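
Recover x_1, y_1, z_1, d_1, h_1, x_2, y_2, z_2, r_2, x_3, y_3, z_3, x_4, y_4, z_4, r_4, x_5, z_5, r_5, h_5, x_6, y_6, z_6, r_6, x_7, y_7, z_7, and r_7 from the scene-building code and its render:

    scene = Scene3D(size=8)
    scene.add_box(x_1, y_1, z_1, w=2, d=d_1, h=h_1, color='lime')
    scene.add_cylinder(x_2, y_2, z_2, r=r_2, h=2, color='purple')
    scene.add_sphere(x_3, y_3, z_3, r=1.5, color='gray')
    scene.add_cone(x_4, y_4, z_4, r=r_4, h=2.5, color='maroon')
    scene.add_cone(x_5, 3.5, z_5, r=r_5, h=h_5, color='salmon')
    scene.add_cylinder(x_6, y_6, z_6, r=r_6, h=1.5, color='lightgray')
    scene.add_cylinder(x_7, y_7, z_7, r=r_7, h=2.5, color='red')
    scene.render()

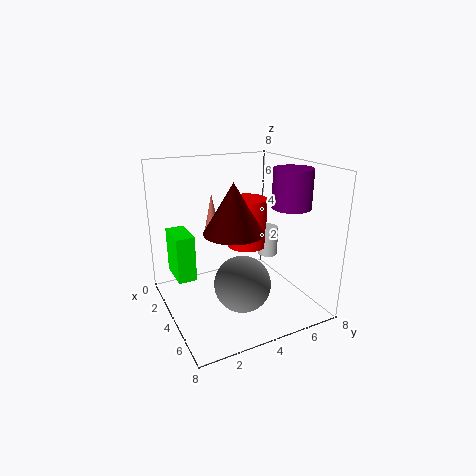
x_1 = 2
y_1 = 0.5
z_1 = 2
d_1 = 1
h_1 = 2.5
x_2 = 6
y_2 = 6
z_2 = 6
r_2 = 1
x_3 = 5.5
y_3 = 3.5
z_3 = 2
x_4 = 5.5
y_4 = 3
z_4 = 5
r_4 = 1.5
x_5 = 1.5
z_5 = 3.5
r_5 = 0.5
h_5 = 2.5
x_6 = 5.5
y_6 = 5
z_6 = 3.5
r_6 = 0.5
x_7 = 5
y_7 = 4
z_7 = 4
r_7 = 1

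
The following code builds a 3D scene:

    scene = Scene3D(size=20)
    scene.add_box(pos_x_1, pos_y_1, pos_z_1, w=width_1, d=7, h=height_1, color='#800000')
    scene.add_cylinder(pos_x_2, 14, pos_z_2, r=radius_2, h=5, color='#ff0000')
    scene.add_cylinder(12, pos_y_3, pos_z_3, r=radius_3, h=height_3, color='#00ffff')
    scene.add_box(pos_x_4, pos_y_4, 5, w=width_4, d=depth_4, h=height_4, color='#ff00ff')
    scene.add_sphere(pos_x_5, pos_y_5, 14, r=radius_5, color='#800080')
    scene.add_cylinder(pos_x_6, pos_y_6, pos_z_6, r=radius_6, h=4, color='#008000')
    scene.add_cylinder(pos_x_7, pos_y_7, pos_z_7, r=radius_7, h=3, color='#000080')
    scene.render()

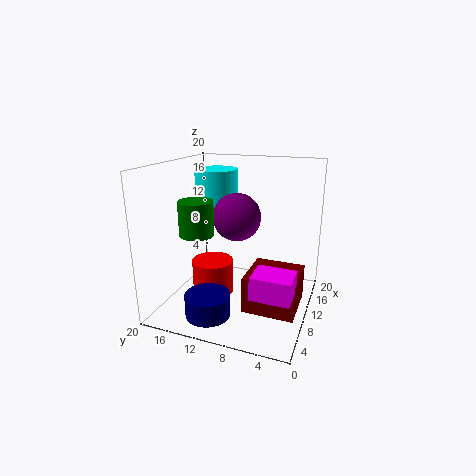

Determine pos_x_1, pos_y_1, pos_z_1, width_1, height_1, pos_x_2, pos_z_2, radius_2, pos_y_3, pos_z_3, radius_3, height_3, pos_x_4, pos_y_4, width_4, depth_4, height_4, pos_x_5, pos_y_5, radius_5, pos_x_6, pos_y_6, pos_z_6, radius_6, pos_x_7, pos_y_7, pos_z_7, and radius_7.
pos_x_1 = 6
pos_y_1 = 1
pos_z_1 = 1
width_1 = 7
height_1 = 5
pos_x_2 = 10
pos_z_2 = 1
radius_2 = 3
pos_y_3 = 14
pos_z_3 = 12
radius_3 = 3
height_3 = 7
pos_x_4 = 3
pos_y_4 = 1
width_4 = 4
depth_4 = 5
height_4 = 3
pos_x_5 = 7
pos_y_5 = 9
radius_5 = 3
pos_x_6 = 2
pos_y_6 = 12
pos_z_6 = 13
radius_6 = 2
pos_x_7 = 4
pos_y_7 = 12
pos_z_7 = 1
radius_7 = 3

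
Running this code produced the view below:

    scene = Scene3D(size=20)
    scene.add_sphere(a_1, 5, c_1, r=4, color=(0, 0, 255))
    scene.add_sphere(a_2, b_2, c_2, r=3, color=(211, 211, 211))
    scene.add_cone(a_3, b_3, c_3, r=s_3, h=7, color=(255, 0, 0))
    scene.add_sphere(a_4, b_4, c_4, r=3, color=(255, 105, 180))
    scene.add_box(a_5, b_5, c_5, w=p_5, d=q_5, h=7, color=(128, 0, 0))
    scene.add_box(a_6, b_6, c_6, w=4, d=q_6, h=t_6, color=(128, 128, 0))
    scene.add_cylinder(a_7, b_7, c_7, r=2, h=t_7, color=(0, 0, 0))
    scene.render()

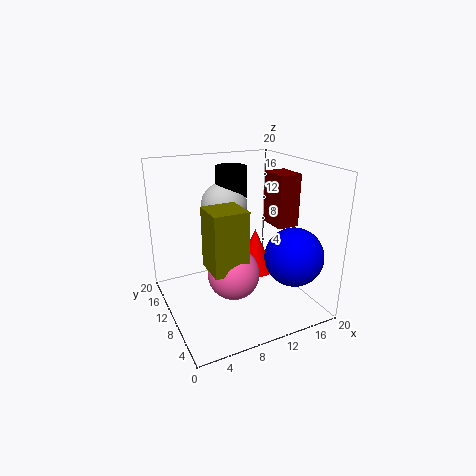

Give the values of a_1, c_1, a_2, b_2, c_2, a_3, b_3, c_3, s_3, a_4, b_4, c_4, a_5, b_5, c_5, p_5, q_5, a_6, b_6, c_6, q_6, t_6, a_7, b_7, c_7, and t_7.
a_1 = 16; c_1 = 8; a_2 = 8; b_2 = 10; c_2 = 15; a_3 = 15; b_3 = 14; c_3 = 2; s_3 = 3; a_4 = 6; b_4 = 3; c_4 = 9; a_5 = 14; b_5 = 6; c_5 = 12; p_5 = 3; q_5 = 4; a_6 = 3; b_6 = 1; c_6 = 10; q_6 = 4; t_6 = 7; a_7 = 9; b_7 = 10; c_7 = 13; t_7 = 7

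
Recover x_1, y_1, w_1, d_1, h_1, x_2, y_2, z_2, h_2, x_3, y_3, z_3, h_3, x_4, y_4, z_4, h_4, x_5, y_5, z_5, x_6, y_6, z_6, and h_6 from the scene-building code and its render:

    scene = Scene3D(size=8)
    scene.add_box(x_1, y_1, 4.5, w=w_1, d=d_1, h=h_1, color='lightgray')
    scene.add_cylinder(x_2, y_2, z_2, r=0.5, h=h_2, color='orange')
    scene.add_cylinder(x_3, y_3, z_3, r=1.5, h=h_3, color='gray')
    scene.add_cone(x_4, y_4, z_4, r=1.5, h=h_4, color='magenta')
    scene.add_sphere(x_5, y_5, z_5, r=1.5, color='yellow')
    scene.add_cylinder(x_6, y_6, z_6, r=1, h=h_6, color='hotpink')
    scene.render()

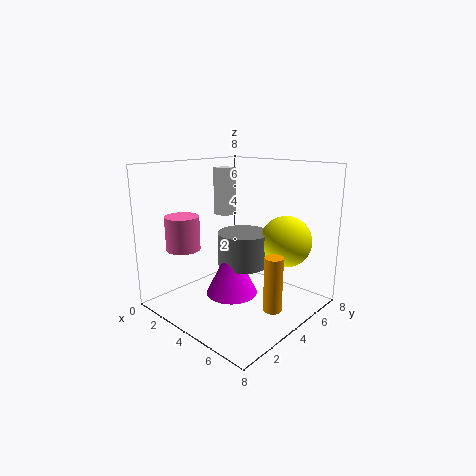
x_1 = 0.5
y_1 = 5.5
w_1 = 1
d_1 = 1
h_1 = 3
x_2 = 6.5
y_2 = 4
z_2 = 0.5
h_2 = 3
x_3 = 3.5
y_3 = 5
z_3 = 2
h_3 = 2
x_4 = 3.5
y_4 = 4
z_4 = 0.5
h_4 = 3
x_5 = 5.5
y_5 = 6.5
z_5 = 3.5
x_6 = 1
y_6 = 2.5
z_6 = 3
h_6 = 2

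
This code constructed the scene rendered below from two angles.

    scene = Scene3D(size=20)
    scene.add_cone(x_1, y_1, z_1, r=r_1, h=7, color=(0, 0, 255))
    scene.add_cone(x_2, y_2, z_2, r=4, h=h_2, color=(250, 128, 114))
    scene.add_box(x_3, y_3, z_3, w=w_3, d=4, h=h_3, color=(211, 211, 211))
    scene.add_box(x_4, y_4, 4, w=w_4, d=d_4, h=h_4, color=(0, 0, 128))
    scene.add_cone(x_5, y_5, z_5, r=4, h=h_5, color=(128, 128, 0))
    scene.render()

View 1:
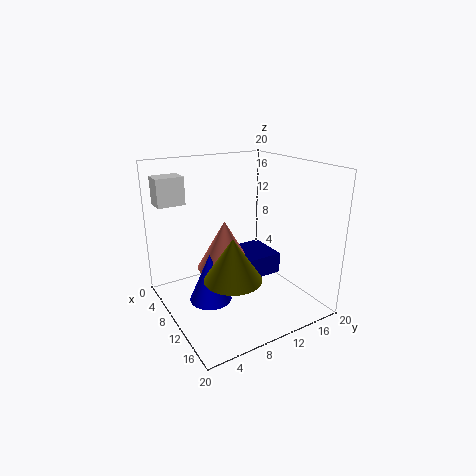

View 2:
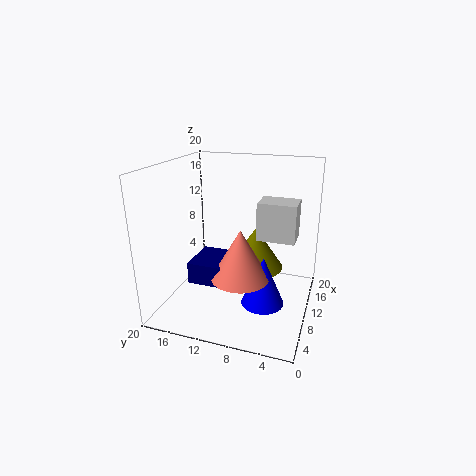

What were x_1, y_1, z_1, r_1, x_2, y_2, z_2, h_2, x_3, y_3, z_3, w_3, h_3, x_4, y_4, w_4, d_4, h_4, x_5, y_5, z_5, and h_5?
x_1 = 9, y_1 = 6, z_1 = 1, r_1 = 3, x_2 = 8, y_2 = 9, z_2 = 5, h_2 = 7, x_3 = 1, y_3 = 1, z_3 = 14, w_3 = 3, h_3 = 4, x_4 = 6, y_4 = 10, w_4 = 6, d_4 = 6, h_4 = 3, x_5 = 12, y_5 = 8, z_5 = 5, h_5 = 6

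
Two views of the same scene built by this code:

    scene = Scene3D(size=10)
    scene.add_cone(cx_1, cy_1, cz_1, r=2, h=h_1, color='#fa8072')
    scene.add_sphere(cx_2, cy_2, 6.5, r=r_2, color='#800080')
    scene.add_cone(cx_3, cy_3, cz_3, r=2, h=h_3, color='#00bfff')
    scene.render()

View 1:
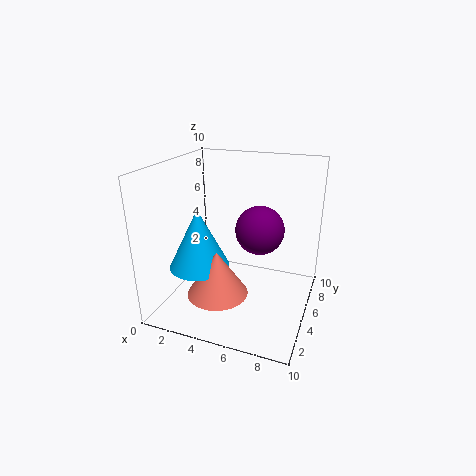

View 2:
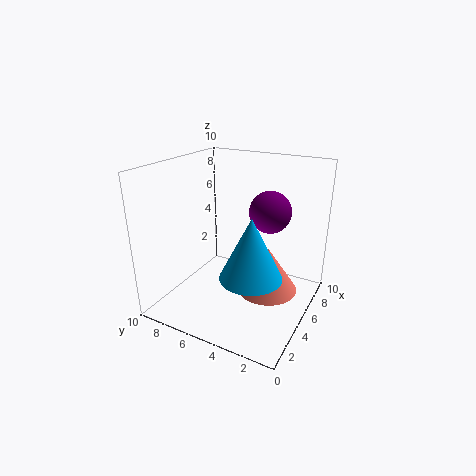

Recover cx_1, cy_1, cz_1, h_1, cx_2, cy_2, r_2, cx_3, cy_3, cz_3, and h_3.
cx_1 = 4.5, cy_1 = 2.5, cz_1 = 2, h_1 = 3, cx_2 = 7, cy_2 = 3.5, r_2 = 1.5, cx_3 = 3, cy_3 = 3, cz_3 = 3.5, h_3 = 4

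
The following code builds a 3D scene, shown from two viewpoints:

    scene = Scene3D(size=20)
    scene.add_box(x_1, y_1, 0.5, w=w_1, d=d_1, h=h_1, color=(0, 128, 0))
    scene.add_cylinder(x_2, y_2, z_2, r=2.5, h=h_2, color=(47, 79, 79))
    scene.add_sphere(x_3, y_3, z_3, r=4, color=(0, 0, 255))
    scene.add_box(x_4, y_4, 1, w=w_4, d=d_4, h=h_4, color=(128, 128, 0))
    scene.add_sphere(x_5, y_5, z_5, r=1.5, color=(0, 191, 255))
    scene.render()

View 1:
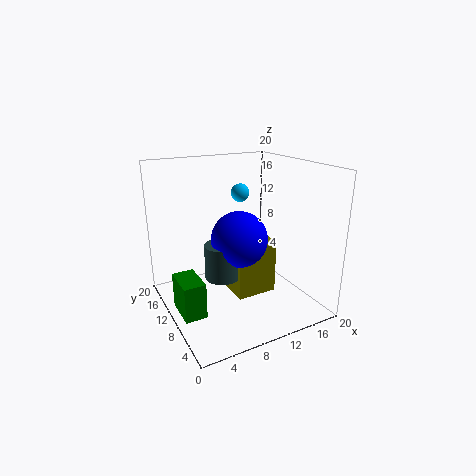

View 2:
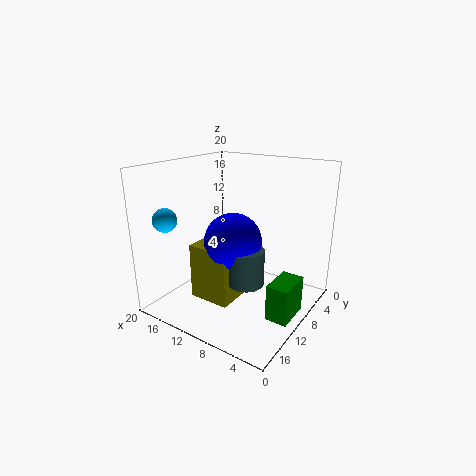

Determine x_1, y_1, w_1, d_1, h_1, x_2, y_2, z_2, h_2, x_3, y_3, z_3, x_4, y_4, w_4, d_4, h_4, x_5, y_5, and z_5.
x_1 = 1, y_1 = 7.5, w_1 = 3, d_1 = 5, h_1 = 5, x_2 = 8, y_2 = 11, z_2 = 4, h_2 = 5, x_3 = 10.5, y_3 = 10.5, z_3 = 9.5, x_4 = 9.5, y_4 = 8.5, w_4 = 6, d_4 = 5.5, h_4 = 8, x_5 = 15, y_5 = 18.5, z_5 = 14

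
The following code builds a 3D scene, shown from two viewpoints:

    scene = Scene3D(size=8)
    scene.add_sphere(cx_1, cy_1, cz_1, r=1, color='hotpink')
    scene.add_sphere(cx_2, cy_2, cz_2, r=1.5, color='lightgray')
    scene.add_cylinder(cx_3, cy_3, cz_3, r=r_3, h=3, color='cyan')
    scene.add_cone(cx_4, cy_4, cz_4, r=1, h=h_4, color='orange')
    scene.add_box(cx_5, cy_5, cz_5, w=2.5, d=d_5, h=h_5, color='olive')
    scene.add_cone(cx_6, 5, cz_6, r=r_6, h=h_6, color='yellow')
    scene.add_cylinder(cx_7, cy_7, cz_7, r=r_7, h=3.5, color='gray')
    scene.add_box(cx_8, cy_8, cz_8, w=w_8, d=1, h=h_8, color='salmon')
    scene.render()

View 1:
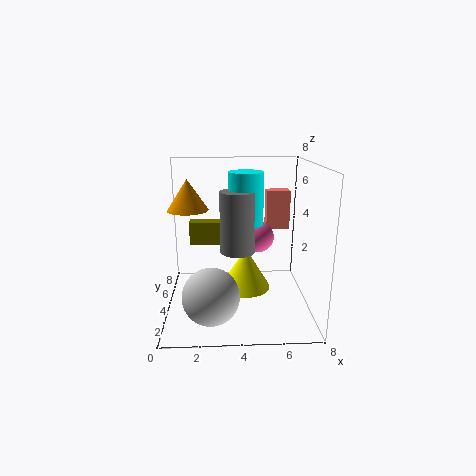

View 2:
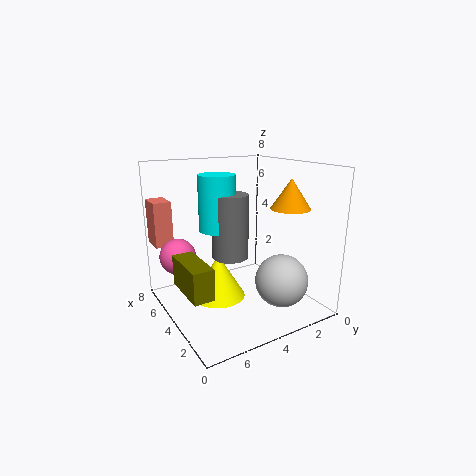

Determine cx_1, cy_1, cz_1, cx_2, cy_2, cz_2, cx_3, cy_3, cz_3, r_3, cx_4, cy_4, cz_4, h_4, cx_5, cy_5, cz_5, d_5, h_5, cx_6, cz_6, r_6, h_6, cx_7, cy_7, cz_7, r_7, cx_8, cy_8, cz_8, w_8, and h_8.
cx_1 = 5.5; cy_1 = 7; cz_1 = 3; cx_2 = 2.5; cy_2 = 2; cz_2 = 1.5; cx_3 = 4.5; cy_3 = 5; cz_3 = 4.5; r_3 = 1; cx_4 = 1.5; cy_4 = 2.5; cz_4 = 6; h_4 = 1.5; cx_5 = 1; cy_5 = 7; cz_5 = 2.5; d_5 = 1; h_5 = 1.5; cx_6 = 4.5; cz_6 = 0.5; r_6 = 1.5; h_6 = 2.5; cx_7 = 4; cy_7 = 4.5; cz_7 = 3; r_7 = 1; cx_8 = 6; cy_8 = 7; cz_8 = 3.5; w_8 = 1.5; h_8 = 2.5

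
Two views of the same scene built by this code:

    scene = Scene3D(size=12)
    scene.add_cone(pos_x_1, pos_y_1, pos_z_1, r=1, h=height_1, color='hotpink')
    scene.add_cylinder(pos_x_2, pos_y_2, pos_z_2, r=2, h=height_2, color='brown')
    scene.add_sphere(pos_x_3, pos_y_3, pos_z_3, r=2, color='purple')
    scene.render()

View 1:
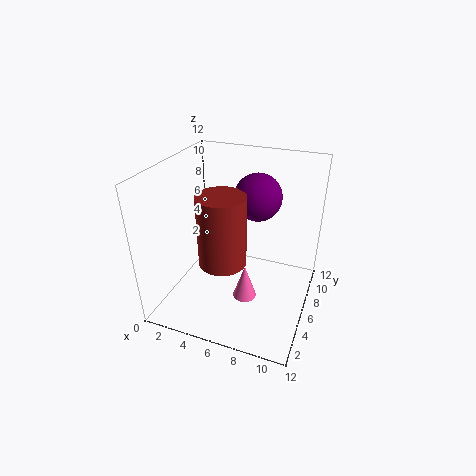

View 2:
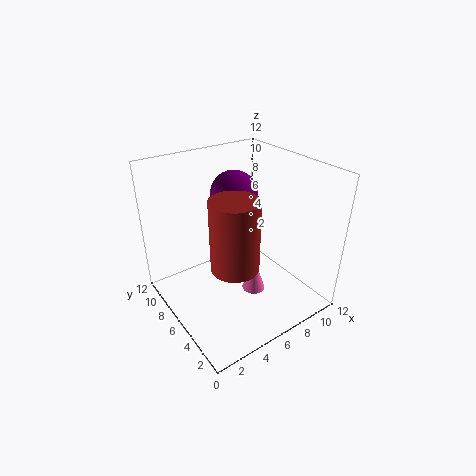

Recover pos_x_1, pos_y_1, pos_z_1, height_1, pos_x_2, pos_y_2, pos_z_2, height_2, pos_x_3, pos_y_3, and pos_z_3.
pos_x_1 = 7; pos_y_1 = 5; pos_z_1 = 1; height_1 = 3; pos_x_2 = 5; pos_y_2 = 5; pos_z_2 = 4; height_2 = 6; pos_x_3 = 7; pos_y_3 = 8; pos_z_3 = 9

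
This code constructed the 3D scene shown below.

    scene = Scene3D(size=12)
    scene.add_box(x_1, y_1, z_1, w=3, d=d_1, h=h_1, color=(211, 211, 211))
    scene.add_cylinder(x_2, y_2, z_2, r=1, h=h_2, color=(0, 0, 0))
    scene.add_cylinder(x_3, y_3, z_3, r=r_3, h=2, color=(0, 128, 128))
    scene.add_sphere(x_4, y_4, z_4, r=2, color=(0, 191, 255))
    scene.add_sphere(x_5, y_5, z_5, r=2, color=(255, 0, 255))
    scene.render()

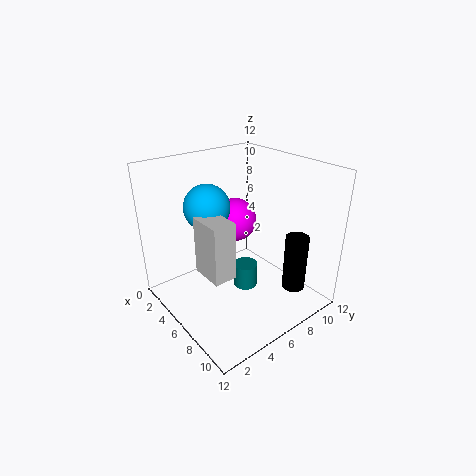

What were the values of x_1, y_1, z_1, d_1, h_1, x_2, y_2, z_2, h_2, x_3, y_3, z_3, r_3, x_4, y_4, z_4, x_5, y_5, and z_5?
x_1 = 4
y_1 = 3
z_1 = 3
d_1 = 2
h_1 = 5
x_2 = 9
y_2 = 10
z_2 = 1
h_2 = 5
x_3 = 7
y_3 = 6
z_3 = 2
r_3 = 1
x_4 = 3
y_4 = 5
z_4 = 8
x_5 = 3
y_5 = 8
z_5 = 6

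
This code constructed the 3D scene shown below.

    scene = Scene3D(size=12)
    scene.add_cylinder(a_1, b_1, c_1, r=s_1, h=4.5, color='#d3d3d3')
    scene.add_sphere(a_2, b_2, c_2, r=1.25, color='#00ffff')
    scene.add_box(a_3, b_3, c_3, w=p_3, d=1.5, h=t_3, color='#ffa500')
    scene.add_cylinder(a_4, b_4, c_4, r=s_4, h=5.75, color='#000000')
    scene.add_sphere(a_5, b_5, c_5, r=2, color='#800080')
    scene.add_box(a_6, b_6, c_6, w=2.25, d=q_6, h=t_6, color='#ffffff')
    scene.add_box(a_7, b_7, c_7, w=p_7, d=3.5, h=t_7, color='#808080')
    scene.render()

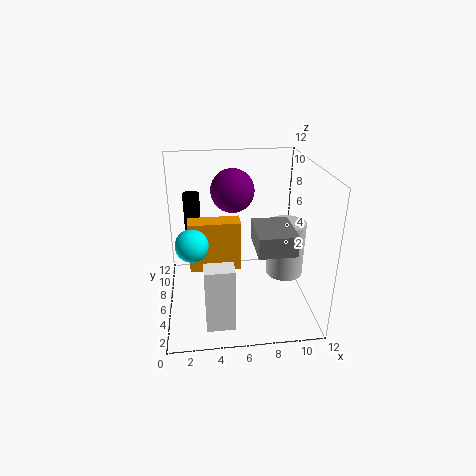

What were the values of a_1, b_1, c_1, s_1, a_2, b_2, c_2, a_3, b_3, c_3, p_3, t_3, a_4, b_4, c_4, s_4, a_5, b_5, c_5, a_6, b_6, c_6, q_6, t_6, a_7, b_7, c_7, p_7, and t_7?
a_1 = 9.75
b_1 = 4.75
c_1 = 3.25
s_1 = 1.5
a_2 = 2.25
b_2 = 3.75
c_2 = 6.75
a_3 = 2
b_3 = 4
c_3 = 4.25
p_3 = 4
t_3 = 4
a_4 = 2.25
b_4 = 9.75
c_4 = 3
s_4 = 0.75
a_5 = 6
b_5 = 10
c_5 = 8.75
a_6 = 3
b_6 = 1.25
c_6 = 0.5
q_6 = 1.5
t_6 = 5.25
a_7 = 6.75
b_7 = 0.75
c_7 = 7
p_7 = 2.75
t_7 = 1.5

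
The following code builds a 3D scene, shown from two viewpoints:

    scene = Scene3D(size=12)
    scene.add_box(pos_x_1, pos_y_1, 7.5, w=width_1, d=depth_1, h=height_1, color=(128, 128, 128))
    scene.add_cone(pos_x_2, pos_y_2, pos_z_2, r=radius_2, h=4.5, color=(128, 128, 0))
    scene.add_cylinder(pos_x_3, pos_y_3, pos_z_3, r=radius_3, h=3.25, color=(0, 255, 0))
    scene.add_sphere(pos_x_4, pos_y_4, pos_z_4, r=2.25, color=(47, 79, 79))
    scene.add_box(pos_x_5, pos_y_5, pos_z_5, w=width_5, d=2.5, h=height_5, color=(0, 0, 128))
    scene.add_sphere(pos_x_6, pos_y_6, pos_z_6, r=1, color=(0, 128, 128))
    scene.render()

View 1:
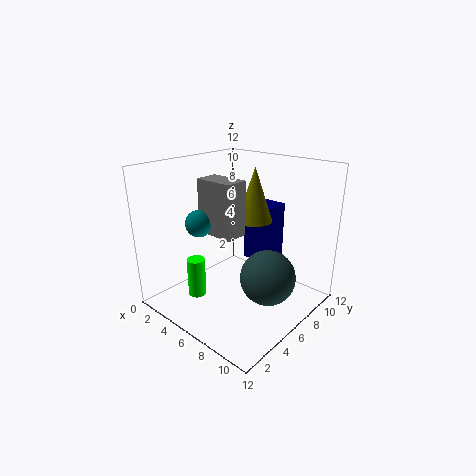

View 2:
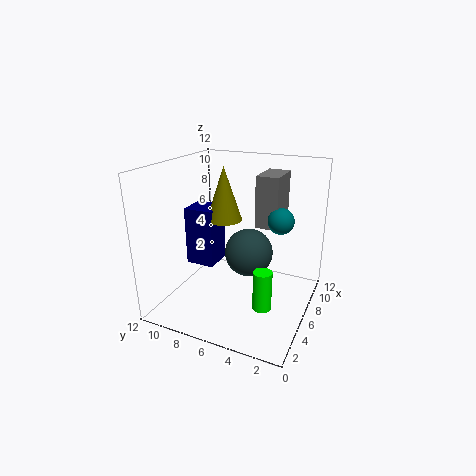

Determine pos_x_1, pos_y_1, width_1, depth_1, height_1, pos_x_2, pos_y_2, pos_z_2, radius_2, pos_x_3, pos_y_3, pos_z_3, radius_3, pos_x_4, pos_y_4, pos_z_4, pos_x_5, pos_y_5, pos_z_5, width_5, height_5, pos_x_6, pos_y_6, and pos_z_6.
pos_x_1 = 5.25; pos_y_1 = 2.5; width_1 = 3; depth_1 = 1.75; height_1 = 4; pos_x_2 = 6.5; pos_y_2 = 7.5; pos_z_2 = 7.25; radius_2 = 1.5; pos_x_3 = 4; pos_y_3 = 3; pos_z_3 = 1.25; radius_3 = 0.75; pos_x_4 = 9; pos_y_4 = 6.25; pos_z_4 = 3.25; pos_x_5 = 5; pos_y_5 = 8; pos_z_5 = 3.25; width_5 = 2.5; height_5 = 5; pos_x_6 = 5.5; pos_y_6 = 2.25; pos_z_6 = 8.25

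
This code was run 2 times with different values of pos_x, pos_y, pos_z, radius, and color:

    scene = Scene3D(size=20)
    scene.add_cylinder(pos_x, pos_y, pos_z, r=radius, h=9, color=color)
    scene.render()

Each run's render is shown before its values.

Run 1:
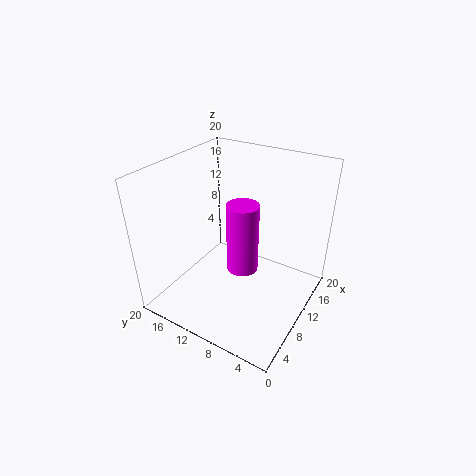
pos_x = 7, pos_y = 7.5, pos_z = 8, radius = 2, color = 'magenta'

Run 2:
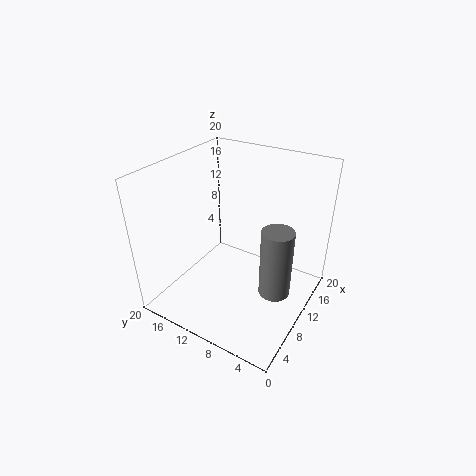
pos_x = 7.5, pos_y = 3, pos_z = 5.5, radius = 2, color = 'gray'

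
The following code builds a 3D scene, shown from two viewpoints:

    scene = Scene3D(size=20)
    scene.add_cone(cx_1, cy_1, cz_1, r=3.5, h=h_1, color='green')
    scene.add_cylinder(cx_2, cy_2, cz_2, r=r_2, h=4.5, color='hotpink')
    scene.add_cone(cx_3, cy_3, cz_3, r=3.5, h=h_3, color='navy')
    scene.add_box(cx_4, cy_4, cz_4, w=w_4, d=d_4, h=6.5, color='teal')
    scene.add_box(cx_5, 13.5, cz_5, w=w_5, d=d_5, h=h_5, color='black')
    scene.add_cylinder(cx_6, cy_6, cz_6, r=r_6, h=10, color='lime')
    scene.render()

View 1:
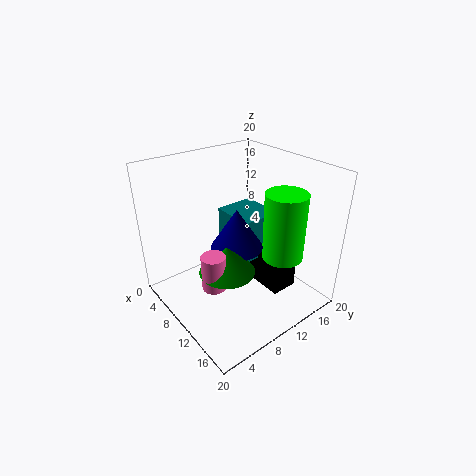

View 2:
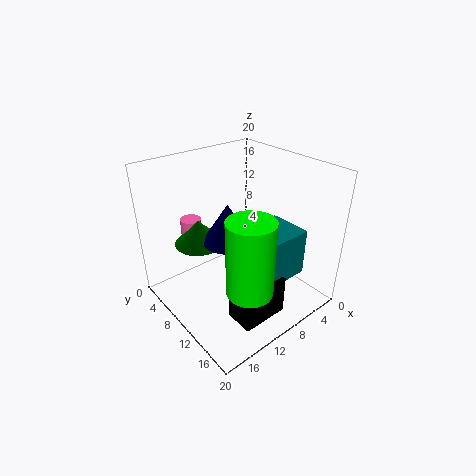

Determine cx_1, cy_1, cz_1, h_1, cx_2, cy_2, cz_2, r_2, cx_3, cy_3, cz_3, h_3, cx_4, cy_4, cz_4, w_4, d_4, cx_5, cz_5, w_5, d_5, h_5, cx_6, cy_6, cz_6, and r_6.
cx_1 = 13.5, cy_1 = 5.5, cz_1 = 8.5, h_1 = 3.5, cx_2 = 13.5, cy_2 = 3.5, cz_2 = 7, r_2 = 1.5, cx_3 = 11, cy_3 = 9, cz_3 = 9.5, h_3 = 5.5, cx_4 = 4, cy_4 = 11, cz_4 = 5.5, w_4 = 6.5, d_4 = 6, cx_5 = 8, cz_5 = 1, w_5 = 6.5, d_5 = 4, h_5 = 5.5, cx_6 = 13, cy_6 = 16, cz_6 = 6, r_6 = 3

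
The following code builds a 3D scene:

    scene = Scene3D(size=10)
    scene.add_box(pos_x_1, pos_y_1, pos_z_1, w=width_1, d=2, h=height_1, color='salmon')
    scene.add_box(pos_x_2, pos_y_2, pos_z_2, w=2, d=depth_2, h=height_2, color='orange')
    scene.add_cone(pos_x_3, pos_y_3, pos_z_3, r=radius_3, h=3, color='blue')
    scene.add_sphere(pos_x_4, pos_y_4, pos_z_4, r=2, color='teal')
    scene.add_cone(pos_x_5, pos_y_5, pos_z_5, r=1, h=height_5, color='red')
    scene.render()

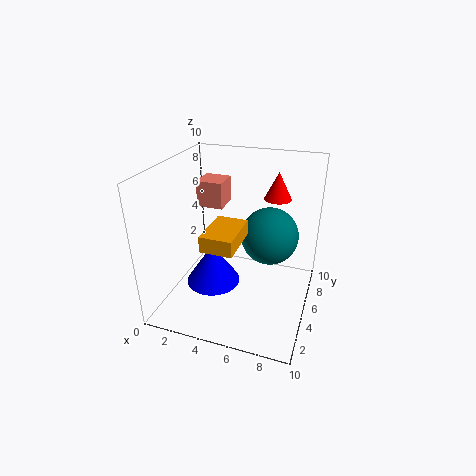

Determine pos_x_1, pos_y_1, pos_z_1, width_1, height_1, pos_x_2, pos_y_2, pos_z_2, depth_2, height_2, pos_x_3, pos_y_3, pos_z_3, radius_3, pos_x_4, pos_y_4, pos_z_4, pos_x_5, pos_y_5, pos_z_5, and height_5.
pos_x_1 = 1, pos_y_1 = 7, pos_z_1 = 6, width_1 = 2, height_1 = 2, pos_x_2 = 4, pos_y_2 = 1, pos_z_2 = 6, depth_2 = 3, height_2 = 1, pos_x_3 = 3, pos_y_3 = 5, pos_z_3 = 1, radius_3 = 2, pos_x_4 = 7, pos_y_4 = 6, pos_z_4 = 5, pos_x_5 = 7, pos_y_5 = 8, pos_z_5 = 7, height_5 = 2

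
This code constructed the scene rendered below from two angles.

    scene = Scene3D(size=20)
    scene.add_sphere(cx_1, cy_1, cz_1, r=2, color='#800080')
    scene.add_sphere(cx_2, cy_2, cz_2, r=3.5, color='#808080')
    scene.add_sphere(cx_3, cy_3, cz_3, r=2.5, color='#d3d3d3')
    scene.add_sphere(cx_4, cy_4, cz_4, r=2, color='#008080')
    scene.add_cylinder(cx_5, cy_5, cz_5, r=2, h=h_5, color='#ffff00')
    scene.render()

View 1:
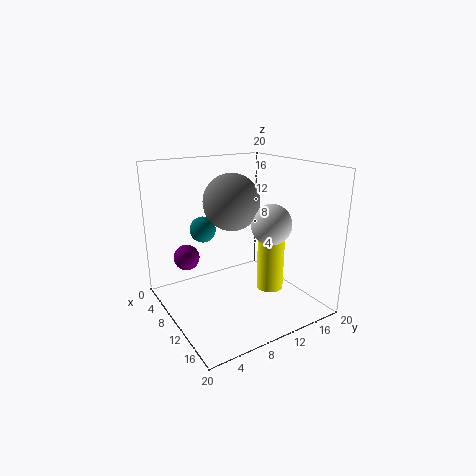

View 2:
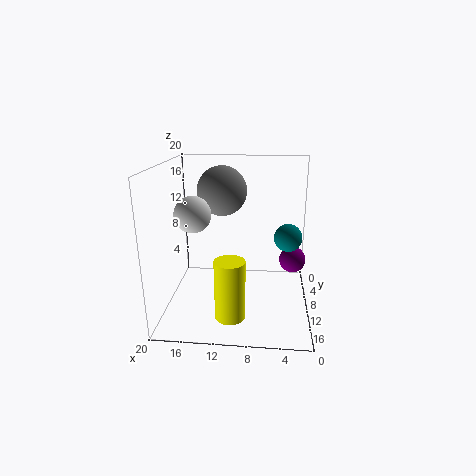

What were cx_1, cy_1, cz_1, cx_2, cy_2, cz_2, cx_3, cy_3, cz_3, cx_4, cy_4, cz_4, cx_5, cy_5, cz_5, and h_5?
cx_1 = 2; cy_1 = 5.5; cz_1 = 5; cx_2 = 12.5; cy_2 = 7.5; cz_2 = 16; cx_3 = 16; cy_3 = 11; cz_3 = 13.5; cx_4 = 3; cy_4 = 8; cz_4 = 9.5; cx_5 = 10.5; cy_5 = 15.5; cz_5 = 1; h_5 = 8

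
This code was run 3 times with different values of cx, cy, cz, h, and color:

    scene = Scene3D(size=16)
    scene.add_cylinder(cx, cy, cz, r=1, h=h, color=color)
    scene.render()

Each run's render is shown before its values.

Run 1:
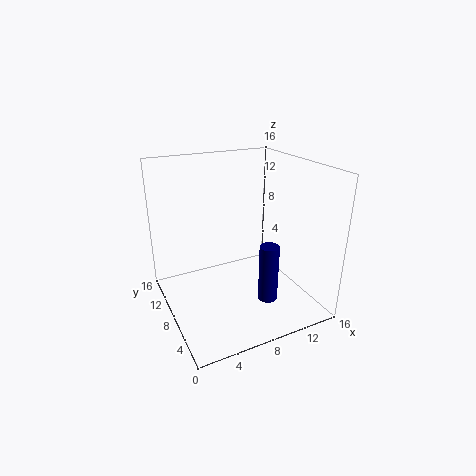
cx = 9, cy = 3, cz = 3, h = 6, color = 'navy'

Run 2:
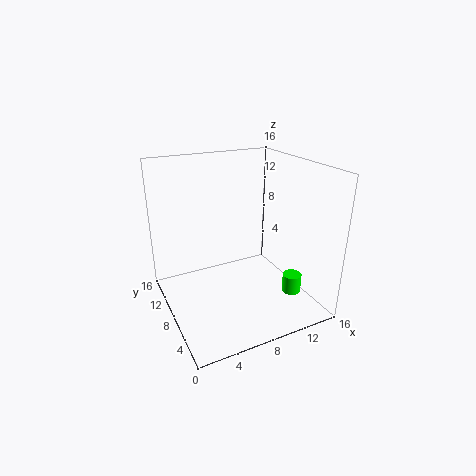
cx = 12, cy = 3, cz = 3, h = 2, color = 'lime'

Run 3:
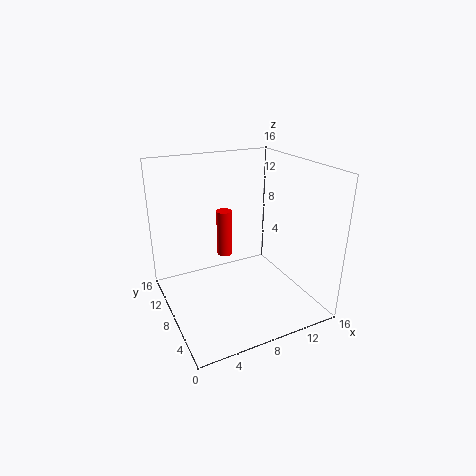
cx = 9, cy = 14, cz = 3, h = 6, color = 'red'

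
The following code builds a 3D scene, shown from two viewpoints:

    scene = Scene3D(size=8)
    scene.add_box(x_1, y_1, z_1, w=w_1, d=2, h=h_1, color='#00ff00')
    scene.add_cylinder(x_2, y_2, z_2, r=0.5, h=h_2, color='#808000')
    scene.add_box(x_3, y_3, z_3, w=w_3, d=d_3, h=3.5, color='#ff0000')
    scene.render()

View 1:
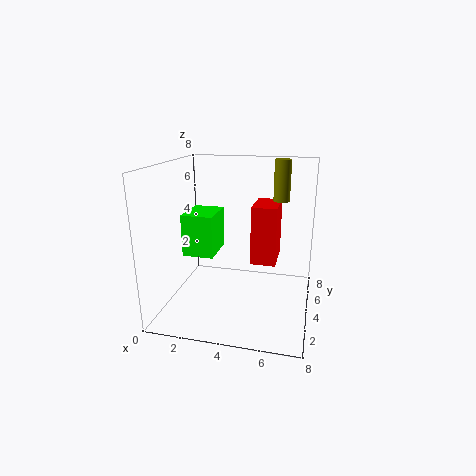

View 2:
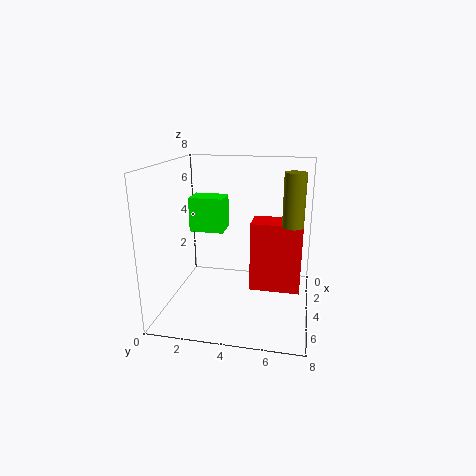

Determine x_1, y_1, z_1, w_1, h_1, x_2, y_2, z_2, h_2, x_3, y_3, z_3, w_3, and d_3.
x_1 = 2; y_1 = 1; z_1 = 4; w_1 = 1.5; h_1 = 2; x_2 = 6; y_2 = 7; z_2 = 5.5; h_2 = 2.5; x_3 = 4.5; y_3 = 5; z_3 = 2; w_3 = 1.5; d_3 = 2.5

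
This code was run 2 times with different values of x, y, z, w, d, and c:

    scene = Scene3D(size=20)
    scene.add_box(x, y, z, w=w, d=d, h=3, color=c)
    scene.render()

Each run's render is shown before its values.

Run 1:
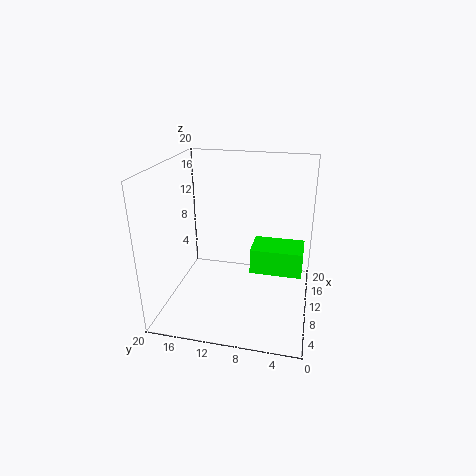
x = 3, y = 1, z = 9, w = 4, d = 6, c = 'lime'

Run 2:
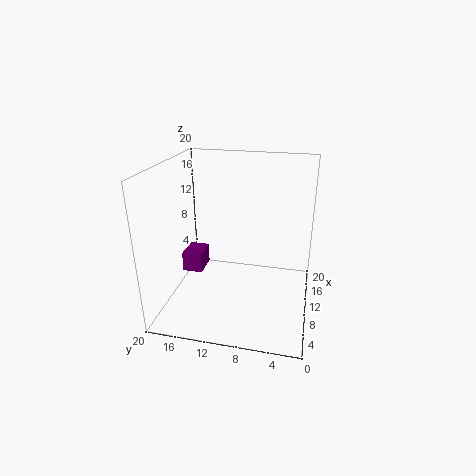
x = 11, y = 16, z = 3, w = 4, d = 3, c = 'purple'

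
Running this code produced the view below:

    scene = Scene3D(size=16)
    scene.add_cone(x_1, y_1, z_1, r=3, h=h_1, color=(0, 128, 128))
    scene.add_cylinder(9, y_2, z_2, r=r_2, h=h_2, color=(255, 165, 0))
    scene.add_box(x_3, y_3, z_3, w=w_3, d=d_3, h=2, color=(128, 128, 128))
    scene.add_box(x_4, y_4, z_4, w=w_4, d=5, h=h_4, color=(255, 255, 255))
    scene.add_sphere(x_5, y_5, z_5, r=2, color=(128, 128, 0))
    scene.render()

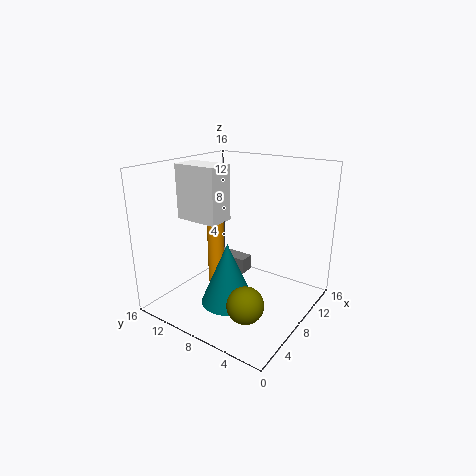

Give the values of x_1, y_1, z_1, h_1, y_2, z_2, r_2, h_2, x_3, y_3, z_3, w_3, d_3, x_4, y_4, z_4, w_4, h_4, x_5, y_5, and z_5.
x_1 = 6; y_1 = 8; z_1 = 1; h_1 = 7; y_2 = 12; z_2 = 1; r_2 = 1; h_2 = 8; x_3 = 12; y_3 = 10; z_3 = 1; w_3 = 2; d_3 = 5; x_4 = 5; y_4 = 9; z_4 = 10; w_4 = 3; h_4 = 6; x_5 = 5; y_5 = 5; z_5 = 2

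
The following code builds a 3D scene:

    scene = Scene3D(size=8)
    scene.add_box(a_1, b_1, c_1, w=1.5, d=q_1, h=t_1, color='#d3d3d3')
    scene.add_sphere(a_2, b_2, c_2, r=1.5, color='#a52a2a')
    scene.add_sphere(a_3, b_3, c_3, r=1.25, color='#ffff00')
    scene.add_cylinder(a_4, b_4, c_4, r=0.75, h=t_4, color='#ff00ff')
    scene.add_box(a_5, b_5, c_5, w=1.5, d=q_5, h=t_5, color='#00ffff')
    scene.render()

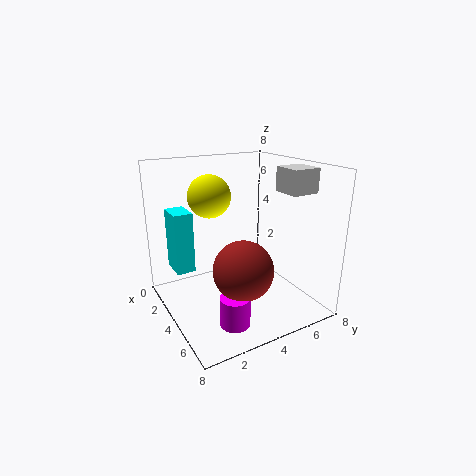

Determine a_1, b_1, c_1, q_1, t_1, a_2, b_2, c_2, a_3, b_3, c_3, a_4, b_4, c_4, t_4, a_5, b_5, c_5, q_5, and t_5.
a_1 = 5.25, b_1 = 5.5, c_1 = 6.75, q_1 = 1.5, t_1 = 1.25, a_2 = 6.25, b_2 = 3, c_2 = 3.25, a_3 = 2, b_3 = 3.25, c_3 = 6, a_4 = 6.75, b_4 = 2.25, c_4 = 0.75, t_4 = 1.5, a_5 = 2.25, b_5 = 0.5, c_5 = 2.5, q_5 = 1, t_5 = 3.25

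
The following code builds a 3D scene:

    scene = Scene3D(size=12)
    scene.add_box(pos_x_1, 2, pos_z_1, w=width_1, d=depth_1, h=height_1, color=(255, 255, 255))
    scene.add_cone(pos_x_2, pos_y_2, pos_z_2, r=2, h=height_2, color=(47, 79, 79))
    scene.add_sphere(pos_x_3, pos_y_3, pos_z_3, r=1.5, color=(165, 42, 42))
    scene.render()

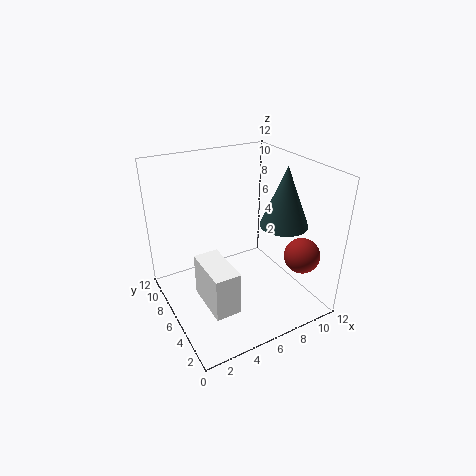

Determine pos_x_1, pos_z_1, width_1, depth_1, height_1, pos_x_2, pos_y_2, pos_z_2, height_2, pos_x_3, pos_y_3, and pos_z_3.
pos_x_1 = 2
pos_z_1 = 2
width_1 = 2
depth_1 = 4
height_1 = 3.5
pos_x_2 = 9.5
pos_y_2 = 4.5
pos_z_2 = 7
height_2 = 5
pos_x_3 = 10.5
pos_y_3 = 3
pos_z_3 = 4.5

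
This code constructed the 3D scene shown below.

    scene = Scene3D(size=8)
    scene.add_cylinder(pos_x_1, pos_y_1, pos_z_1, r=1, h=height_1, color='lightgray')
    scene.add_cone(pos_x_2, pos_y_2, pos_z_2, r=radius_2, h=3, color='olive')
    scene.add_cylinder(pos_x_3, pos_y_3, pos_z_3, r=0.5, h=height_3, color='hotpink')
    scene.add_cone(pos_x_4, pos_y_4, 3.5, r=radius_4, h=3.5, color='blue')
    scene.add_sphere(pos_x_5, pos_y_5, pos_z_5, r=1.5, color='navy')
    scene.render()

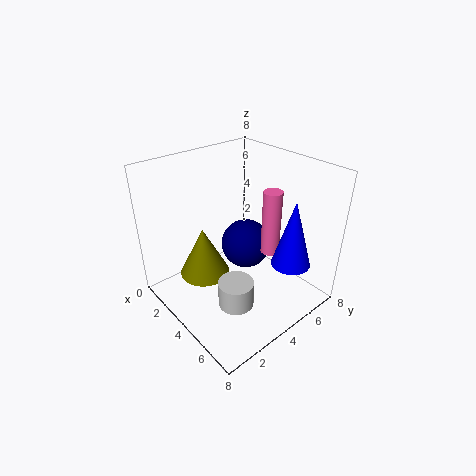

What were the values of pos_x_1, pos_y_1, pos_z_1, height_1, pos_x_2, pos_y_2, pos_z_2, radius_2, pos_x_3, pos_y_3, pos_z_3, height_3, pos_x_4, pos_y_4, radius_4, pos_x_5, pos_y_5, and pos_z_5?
pos_x_1 = 5, pos_y_1 = 3, pos_z_1 = 0.5, height_1 = 1.5, pos_x_2 = 2, pos_y_2 = 3, pos_z_2 = 1, radius_2 = 1.5, pos_x_3 = 5.5, pos_y_3 = 5, pos_z_3 = 3.5, height_3 = 3.5, pos_x_4 = 7, pos_y_4 = 5, radius_4 = 1, pos_x_5 = 3, pos_y_5 = 5.5, pos_z_5 = 2.5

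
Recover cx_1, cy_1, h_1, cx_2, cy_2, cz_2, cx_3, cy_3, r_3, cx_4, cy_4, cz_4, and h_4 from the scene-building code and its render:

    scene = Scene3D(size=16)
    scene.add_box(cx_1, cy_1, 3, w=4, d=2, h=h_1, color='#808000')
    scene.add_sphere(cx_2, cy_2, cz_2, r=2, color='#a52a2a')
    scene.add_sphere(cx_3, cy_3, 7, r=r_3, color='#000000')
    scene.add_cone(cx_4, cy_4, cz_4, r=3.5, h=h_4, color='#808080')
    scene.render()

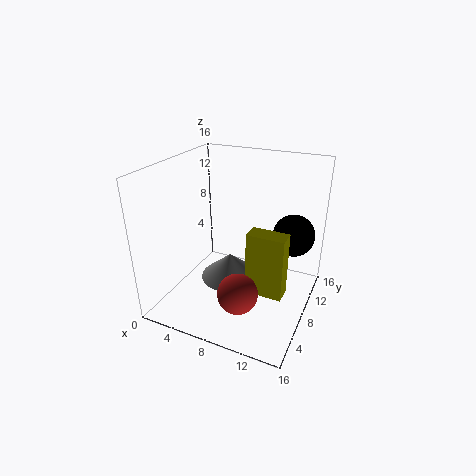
cx_1 = 10; cy_1 = 5.5; h_1 = 7; cx_2 = 10.5; cy_2 = 2.5; cz_2 = 5; cx_3 = 13; cy_3 = 13; r_3 = 2.5; cx_4 = 6.5; cy_4 = 9; cz_4 = 2; h_4 = 3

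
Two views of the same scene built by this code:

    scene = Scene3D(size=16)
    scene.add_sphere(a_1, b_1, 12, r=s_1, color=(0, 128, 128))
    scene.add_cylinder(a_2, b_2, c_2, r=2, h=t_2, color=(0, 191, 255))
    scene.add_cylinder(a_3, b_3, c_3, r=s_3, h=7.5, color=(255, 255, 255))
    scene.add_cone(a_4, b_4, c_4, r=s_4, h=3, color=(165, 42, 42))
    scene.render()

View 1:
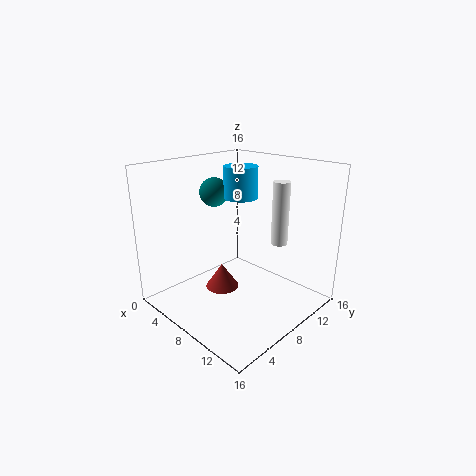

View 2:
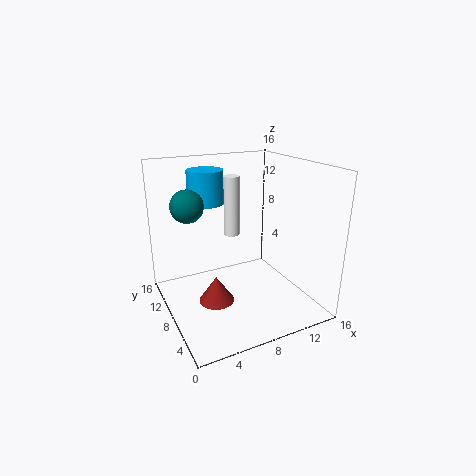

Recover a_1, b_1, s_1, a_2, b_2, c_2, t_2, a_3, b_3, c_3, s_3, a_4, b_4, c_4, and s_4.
a_1 = 2.75, b_1 = 9.25, s_1 = 1.75, a_2 = 5.5, b_2 = 11, c_2 = 11.5, t_2 = 3.75, a_3 = 9.75, b_3 = 13.25, c_3 = 6.25, s_3 = 1, a_4 = 5.25, b_4 = 8, c_4 = 0.75, s_4 = 2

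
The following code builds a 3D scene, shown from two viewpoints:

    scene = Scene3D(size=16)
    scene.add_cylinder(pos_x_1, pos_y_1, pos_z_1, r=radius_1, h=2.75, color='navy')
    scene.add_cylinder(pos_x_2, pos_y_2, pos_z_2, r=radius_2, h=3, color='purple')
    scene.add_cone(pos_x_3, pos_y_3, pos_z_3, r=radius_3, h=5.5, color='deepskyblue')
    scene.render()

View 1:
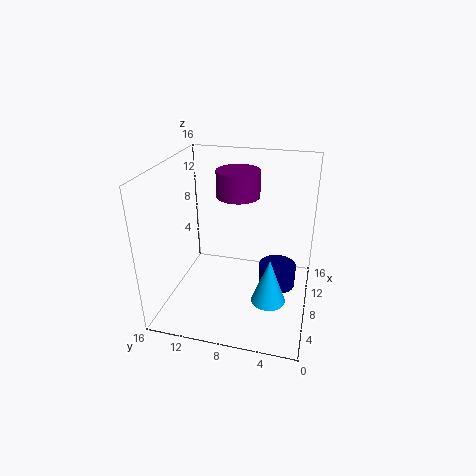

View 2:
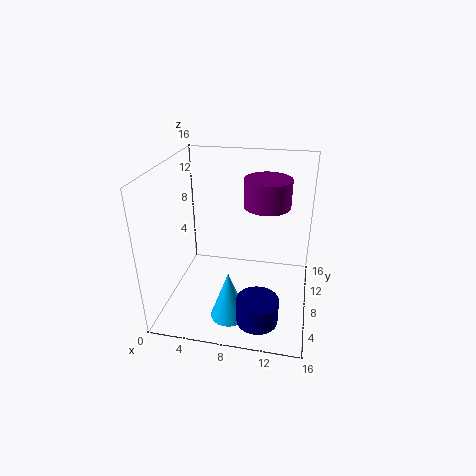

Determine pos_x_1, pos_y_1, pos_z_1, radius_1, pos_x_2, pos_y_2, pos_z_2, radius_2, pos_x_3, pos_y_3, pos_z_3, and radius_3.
pos_x_1 = 11, pos_y_1 = 3.75, pos_z_1 = 0.5, radius_1 = 2.25, pos_x_2 = 11, pos_y_2 = 8.75, pos_z_2 = 11.75, radius_2 = 2.5, pos_x_3 = 7.75, pos_y_3 = 4.25, pos_z_3 = 0.25, radius_3 = 2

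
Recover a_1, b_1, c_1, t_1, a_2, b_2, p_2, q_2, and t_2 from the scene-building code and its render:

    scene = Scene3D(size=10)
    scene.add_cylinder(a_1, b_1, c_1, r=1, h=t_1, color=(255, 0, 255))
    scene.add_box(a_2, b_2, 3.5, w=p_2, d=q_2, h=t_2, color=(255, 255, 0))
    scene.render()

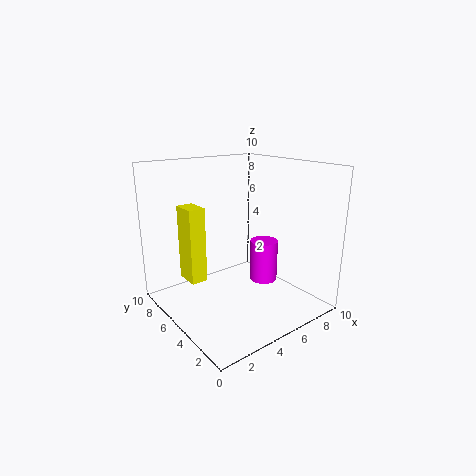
a_1 = 7, b_1 = 4.5, c_1 = 1.5, t_1 = 3, a_2 = 0.5, b_2 = 3.5, p_2 = 1, q_2 = 1.5, t_2 = 4.5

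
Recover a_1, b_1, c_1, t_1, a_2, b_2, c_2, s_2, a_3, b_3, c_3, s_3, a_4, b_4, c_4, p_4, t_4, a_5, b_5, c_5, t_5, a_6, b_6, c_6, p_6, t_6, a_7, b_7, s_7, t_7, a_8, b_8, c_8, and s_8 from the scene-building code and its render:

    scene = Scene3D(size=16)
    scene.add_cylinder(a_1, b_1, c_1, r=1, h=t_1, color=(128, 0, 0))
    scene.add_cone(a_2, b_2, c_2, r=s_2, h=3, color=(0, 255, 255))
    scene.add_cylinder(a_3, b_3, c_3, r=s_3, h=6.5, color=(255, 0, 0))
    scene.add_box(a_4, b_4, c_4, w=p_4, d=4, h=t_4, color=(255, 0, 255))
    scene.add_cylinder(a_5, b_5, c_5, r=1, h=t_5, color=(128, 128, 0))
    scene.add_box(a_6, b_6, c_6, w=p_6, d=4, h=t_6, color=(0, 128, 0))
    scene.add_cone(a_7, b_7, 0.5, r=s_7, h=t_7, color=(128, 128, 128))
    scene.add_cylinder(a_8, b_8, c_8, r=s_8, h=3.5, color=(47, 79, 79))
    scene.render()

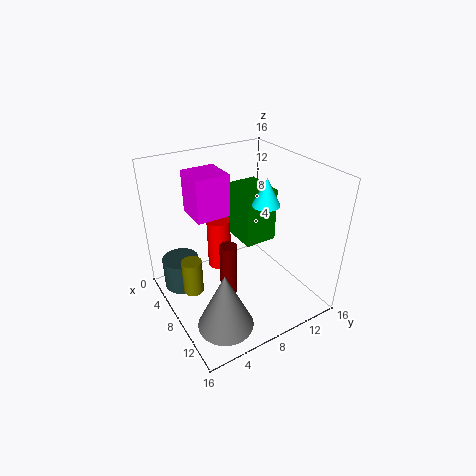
a_1 = 7.5, b_1 = 7, c_1 = 0.5, t_1 = 6.5, a_2 = 9.5, b_2 = 10.5, c_2 = 12, s_2 = 1.5, a_3 = 2.5, b_3 = 8.5, c_3 = 1, s_3 = 1.5, a_4 = 1.5, b_4 = 4.5, c_4 = 9.5, p_4 = 4, t_4 = 5, a_5 = 10, b_5 = 1.5, c_5 = 5, t_5 = 3.5, a_6 = 2, b_6 = 10, c_6 = 5.5, p_6 = 5, t_6 = 6.5, a_7 = 12, b_7 = 4, s_7 = 3, t_7 = 6.5, a_8 = 5.5, b_8 = 2, c_8 = 2.5, s_8 = 2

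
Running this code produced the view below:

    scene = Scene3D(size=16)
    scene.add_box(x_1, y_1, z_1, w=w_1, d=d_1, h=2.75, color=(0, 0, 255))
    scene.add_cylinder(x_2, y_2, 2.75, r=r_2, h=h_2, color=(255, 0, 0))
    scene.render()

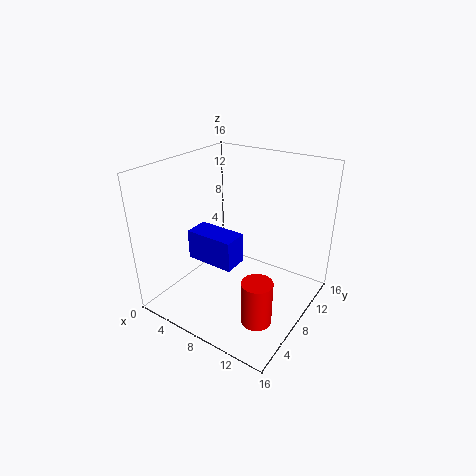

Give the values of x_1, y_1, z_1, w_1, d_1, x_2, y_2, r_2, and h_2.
x_1 = 7.25
y_1 = 1
z_1 = 9
w_1 = 4.5
d_1 = 2.25
x_2 = 13.5
y_2 = 3
r_2 = 1.5
h_2 = 4.5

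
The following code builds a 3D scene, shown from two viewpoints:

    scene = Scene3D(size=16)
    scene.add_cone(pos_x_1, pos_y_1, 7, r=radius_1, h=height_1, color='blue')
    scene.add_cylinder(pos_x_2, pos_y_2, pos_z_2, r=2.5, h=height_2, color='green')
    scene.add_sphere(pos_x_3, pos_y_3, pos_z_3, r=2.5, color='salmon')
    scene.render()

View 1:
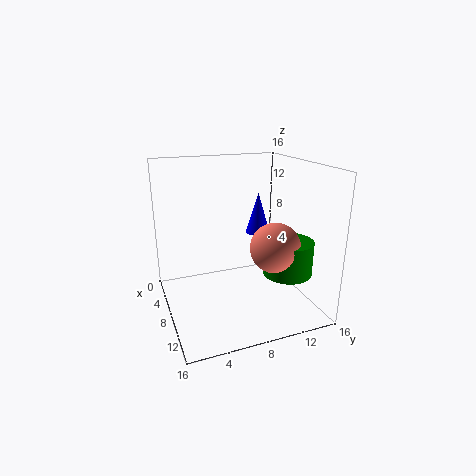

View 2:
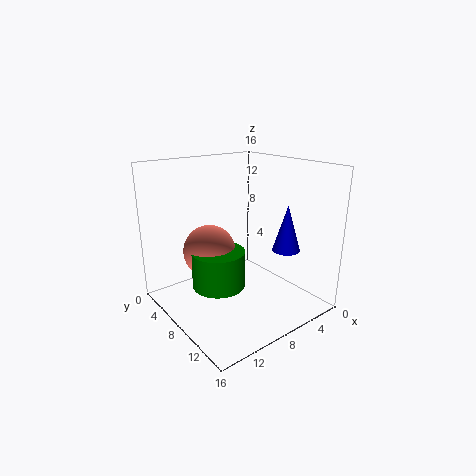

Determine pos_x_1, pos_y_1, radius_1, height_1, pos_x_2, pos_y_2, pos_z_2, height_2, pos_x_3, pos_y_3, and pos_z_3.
pos_x_1 = 4.5
pos_y_1 = 12
radius_1 = 1.5
height_1 = 5
pos_x_2 = 13
pos_y_2 = 11.5
pos_z_2 = 5.5
height_2 = 3.5
pos_x_3 = 13
pos_y_3 = 10
pos_z_3 = 8.5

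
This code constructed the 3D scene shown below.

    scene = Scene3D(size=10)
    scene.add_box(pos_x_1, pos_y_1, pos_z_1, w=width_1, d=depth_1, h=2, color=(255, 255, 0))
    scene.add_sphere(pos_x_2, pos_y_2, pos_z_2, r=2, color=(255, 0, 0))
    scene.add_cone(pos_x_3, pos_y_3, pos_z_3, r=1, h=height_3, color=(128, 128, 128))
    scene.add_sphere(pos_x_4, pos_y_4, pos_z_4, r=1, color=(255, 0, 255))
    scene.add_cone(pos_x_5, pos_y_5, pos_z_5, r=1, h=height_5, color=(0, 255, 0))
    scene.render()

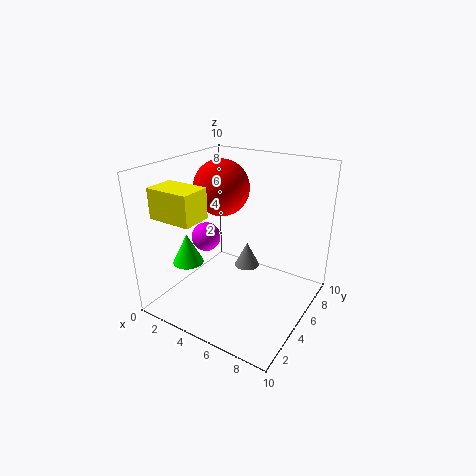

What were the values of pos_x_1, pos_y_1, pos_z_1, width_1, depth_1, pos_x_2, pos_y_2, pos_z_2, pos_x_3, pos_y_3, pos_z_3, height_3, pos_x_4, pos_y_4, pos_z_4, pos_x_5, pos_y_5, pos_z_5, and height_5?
pos_x_1 = 1
pos_y_1 = 1
pos_z_1 = 7
width_1 = 3
depth_1 = 2
pos_x_2 = 3
pos_y_2 = 6
pos_z_2 = 8
pos_x_3 = 4
pos_y_3 = 8
pos_z_3 = 1
height_3 = 2
pos_x_4 = 3
pos_y_4 = 4
pos_z_4 = 5
pos_x_5 = 3
pos_y_5 = 2
pos_z_5 = 4
height_5 = 2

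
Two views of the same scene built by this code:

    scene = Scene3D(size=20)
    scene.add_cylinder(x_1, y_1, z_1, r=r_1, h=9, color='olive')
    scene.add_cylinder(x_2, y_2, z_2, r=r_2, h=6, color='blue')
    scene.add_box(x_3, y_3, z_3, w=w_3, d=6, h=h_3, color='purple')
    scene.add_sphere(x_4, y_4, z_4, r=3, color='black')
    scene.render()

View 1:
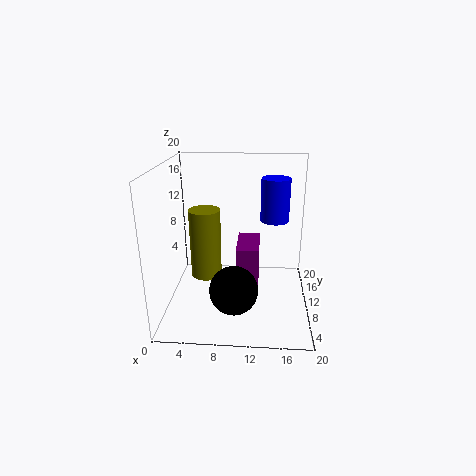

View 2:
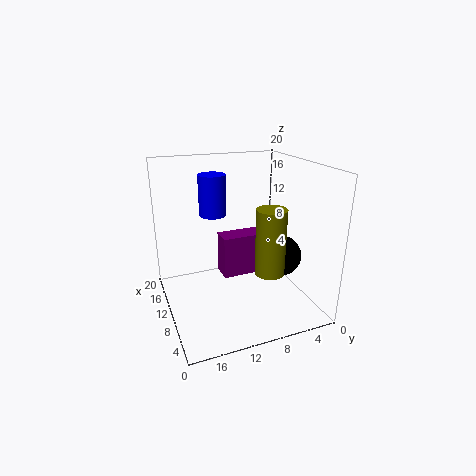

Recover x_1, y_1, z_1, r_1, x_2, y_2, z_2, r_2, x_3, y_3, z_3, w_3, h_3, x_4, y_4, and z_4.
x_1 = 6, y_1 = 7, z_1 = 6, r_1 = 2, x_2 = 15, y_2 = 12, z_2 = 12, r_2 = 2, x_3 = 10, y_3 = 6, z_3 = 4, w_3 = 3, h_3 = 6, x_4 = 10, y_4 = 3, z_4 = 6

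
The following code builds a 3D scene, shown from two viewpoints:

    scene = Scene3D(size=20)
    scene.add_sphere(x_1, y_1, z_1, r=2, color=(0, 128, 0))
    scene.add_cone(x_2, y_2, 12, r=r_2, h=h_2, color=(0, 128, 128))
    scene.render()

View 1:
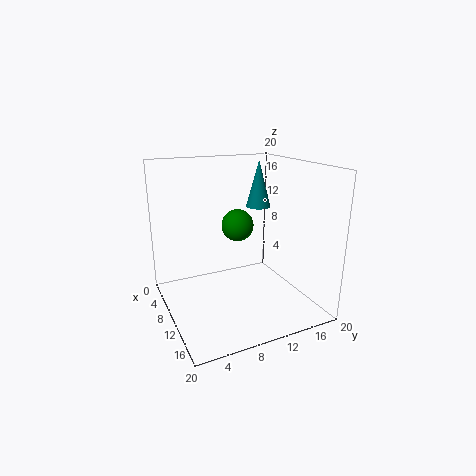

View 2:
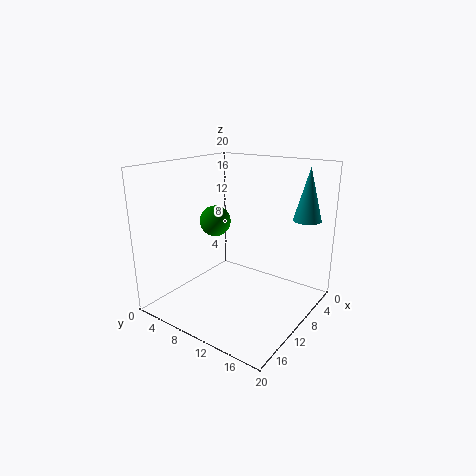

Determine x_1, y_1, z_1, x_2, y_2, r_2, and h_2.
x_1 = 13, y_1 = 8.5, z_1 = 13, x_2 = 3, y_2 = 17, r_2 = 2, h_2 = 7.5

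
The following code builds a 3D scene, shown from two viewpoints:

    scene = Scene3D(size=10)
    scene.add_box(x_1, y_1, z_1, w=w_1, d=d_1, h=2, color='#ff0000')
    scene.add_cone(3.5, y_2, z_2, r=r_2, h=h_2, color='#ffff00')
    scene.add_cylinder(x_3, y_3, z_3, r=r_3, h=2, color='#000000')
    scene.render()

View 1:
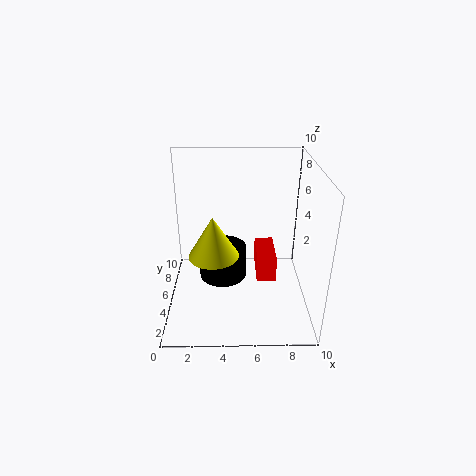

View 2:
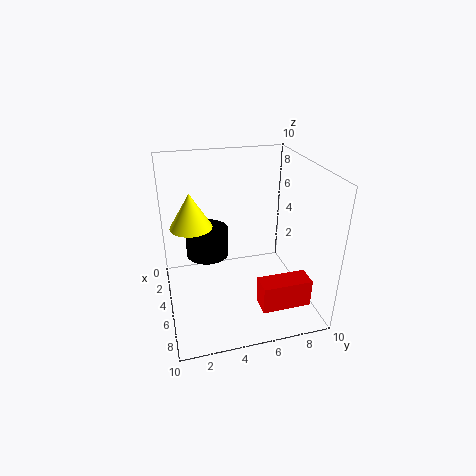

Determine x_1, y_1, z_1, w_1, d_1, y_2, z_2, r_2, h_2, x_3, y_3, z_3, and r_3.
x_1 = 6.5
y_1 = 6
z_1 = 0.5
w_1 = 1.5
d_1 = 3.5
y_2 = 2
z_2 = 5.5
r_2 = 1.5
h_2 = 2.5
x_3 = 4
y_3 = 3
z_3 = 3.5
r_3 = 1.5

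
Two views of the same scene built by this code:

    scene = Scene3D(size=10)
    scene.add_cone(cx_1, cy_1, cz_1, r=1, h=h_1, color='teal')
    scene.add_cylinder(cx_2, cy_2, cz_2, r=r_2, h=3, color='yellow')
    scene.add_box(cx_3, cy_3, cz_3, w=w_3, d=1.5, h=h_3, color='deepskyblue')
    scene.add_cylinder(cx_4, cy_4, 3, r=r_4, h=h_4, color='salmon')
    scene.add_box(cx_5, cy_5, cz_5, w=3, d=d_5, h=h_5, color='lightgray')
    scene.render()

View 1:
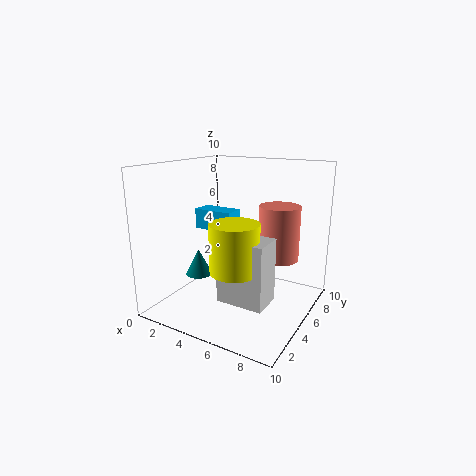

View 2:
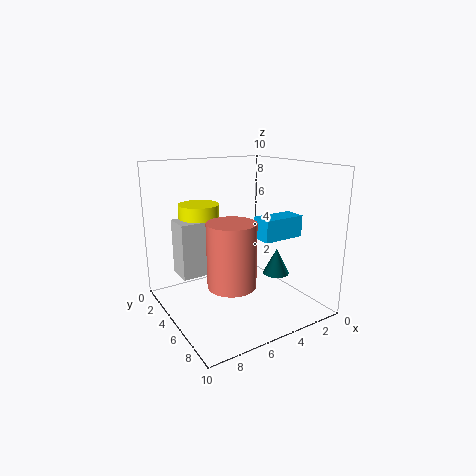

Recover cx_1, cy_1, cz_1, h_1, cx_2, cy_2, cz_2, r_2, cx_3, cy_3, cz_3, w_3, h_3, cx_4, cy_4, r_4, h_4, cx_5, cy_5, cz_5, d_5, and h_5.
cx_1 = 1.5
cy_1 = 5
cz_1 = 1.5
h_1 = 2
cx_2 = 6.5
cy_2 = 2
cz_2 = 4
r_2 = 1.5
cx_3 = 1
cy_3 = 5.5
cz_3 = 5
w_3 = 3
h_3 = 1.5
cx_4 = 7
cy_4 = 7.5
r_4 = 1.5
h_4 = 4
cx_5 = 5.5
cy_5 = 1.5
cz_5 = 2
d_5 = 2
h_5 = 4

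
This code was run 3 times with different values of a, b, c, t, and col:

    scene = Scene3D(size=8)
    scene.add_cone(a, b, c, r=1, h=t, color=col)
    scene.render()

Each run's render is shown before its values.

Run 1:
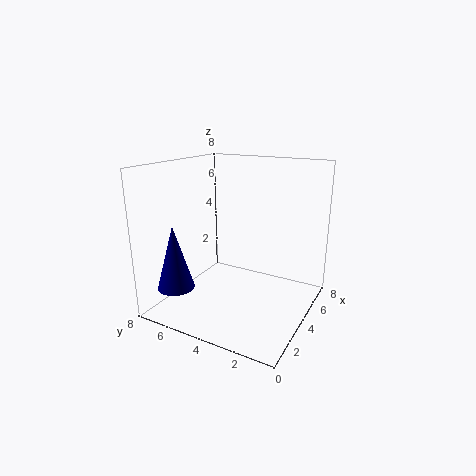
a = 1.5, b = 6.5, c = 1.5, t = 3.5, col = 'navy'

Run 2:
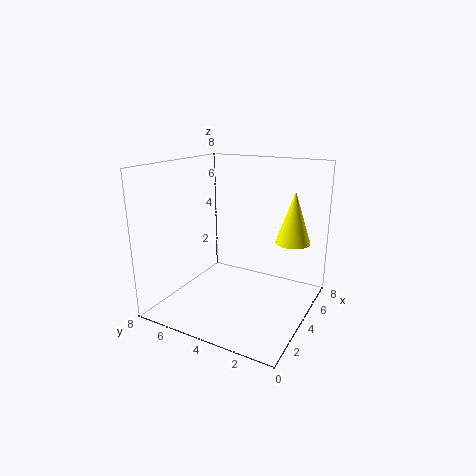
a = 6, b = 1.5, c = 3.5, t = 3, col = 'yellow'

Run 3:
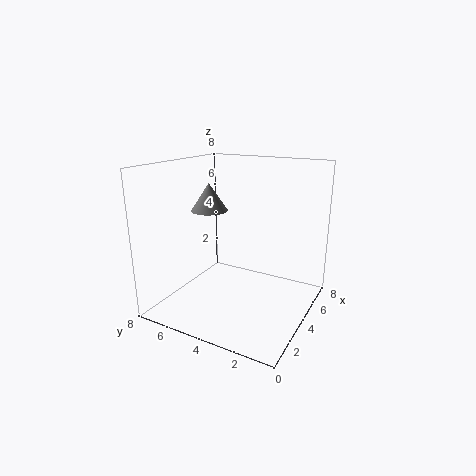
a = 3.5, b = 5.5, c = 5.5, t = 1.5, col = 'gray'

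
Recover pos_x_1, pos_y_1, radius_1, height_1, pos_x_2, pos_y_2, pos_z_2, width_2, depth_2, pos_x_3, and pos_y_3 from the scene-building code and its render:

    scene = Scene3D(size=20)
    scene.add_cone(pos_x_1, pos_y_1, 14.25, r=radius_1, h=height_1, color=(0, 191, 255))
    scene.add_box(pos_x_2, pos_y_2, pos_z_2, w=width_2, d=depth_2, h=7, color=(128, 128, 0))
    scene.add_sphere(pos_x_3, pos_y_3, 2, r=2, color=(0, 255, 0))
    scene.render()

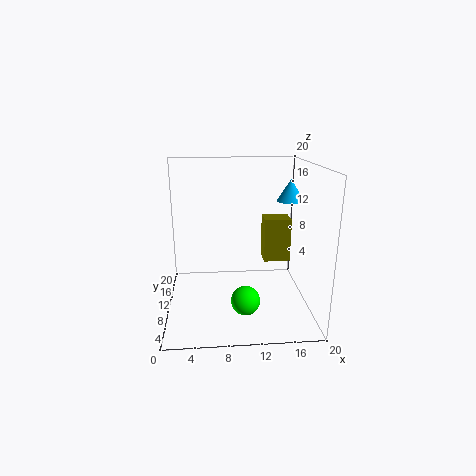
pos_x_1 = 18; pos_y_1 = 13.5; radius_1 = 2; height_1 = 3.25; pos_x_2 = 14.75; pos_y_2 = 15.5; pos_z_2 = 3.75; width_2 = 4.25; depth_2 = 3.5; pos_x_3 = 10.75; pos_y_3 = 6.75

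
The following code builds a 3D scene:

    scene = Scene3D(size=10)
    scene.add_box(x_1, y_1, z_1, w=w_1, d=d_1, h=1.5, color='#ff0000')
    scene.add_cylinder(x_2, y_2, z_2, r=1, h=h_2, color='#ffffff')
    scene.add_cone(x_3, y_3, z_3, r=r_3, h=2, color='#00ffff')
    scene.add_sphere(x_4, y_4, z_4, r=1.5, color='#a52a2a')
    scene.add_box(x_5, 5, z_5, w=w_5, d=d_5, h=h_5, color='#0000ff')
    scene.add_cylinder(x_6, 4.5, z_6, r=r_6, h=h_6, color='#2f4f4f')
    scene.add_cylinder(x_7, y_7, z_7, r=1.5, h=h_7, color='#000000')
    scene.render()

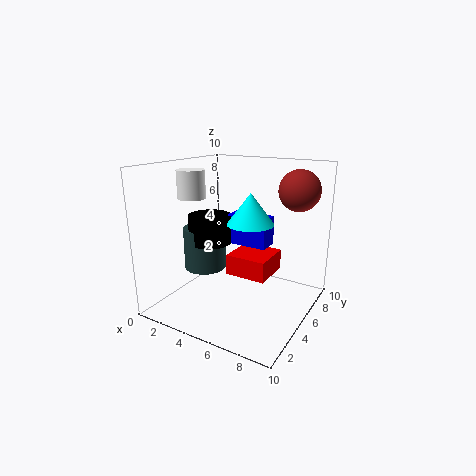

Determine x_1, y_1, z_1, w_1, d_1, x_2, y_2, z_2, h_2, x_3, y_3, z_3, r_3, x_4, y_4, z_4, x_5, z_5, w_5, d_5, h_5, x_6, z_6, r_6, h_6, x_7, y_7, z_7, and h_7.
x_1 = 4, y_1 = 5, z_1 = 2, w_1 = 3, d_1 = 3, x_2 = 1.5, y_2 = 4.5, z_2 = 7.5, h_2 = 2, x_3 = 6.5, y_3 = 4, z_3 = 6.5, r_3 = 1.5, x_4 = 8, y_4 = 8.5, z_4 = 8, x_5 = 4, z_5 = 4.5, w_5 = 3, d_5 = 1.5, h_5 = 2, x_6 = 2.5, z_6 = 2.5, r_6 = 1.5, h_6 = 3, x_7 = 3, y_7 = 4.5, z_7 = 4.5, h_7 = 2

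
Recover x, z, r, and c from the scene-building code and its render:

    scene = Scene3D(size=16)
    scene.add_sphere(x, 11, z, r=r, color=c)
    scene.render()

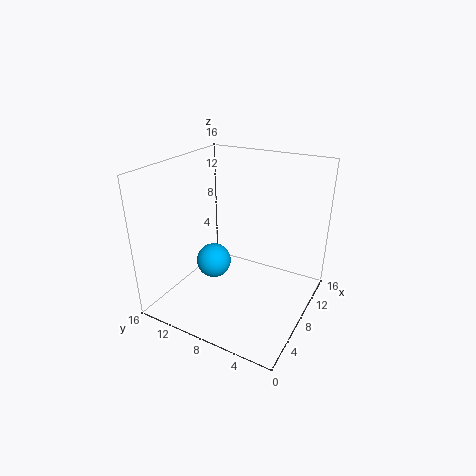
x = 7.5
z = 4.5
r = 2
c = 'deepskyblue'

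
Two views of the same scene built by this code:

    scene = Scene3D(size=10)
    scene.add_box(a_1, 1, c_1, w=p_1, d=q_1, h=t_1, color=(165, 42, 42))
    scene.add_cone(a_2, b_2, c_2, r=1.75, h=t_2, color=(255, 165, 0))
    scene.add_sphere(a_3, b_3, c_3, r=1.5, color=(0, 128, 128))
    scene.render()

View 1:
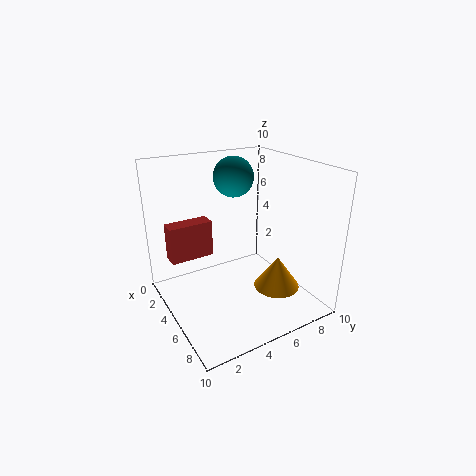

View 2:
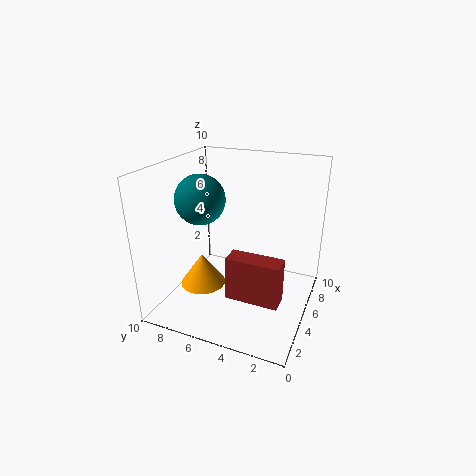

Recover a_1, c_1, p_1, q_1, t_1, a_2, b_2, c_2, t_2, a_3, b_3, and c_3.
a_1 = 1.25; c_1 = 2.75; p_1 = 1.25; q_1 = 3.25; t_1 = 2.75; a_2 = 5.5; b_2 = 8.25; c_2 = 0.25; t_2 = 2.5; a_3 = 2.25; b_3 = 6.25; c_3 = 8.5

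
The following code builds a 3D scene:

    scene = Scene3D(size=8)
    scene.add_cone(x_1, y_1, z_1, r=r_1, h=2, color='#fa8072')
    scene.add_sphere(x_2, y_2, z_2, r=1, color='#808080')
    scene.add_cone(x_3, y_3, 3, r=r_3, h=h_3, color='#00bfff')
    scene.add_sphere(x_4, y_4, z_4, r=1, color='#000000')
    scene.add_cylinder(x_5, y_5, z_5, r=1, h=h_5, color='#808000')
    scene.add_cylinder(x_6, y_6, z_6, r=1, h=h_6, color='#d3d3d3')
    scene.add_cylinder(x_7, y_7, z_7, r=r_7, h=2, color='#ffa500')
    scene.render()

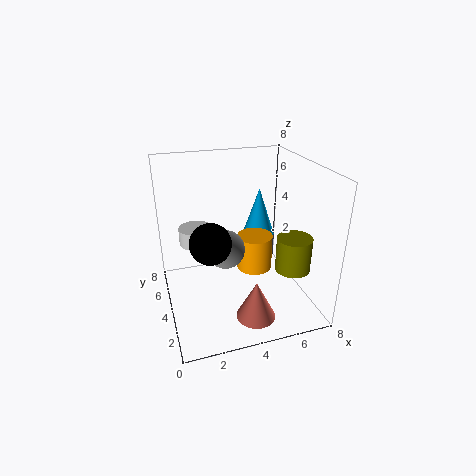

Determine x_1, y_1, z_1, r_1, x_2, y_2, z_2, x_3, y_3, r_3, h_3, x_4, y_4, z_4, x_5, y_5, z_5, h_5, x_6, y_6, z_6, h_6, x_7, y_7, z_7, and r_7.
x_1 = 4, y_1 = 1, z_1 = 1, r_1 = 1, x_2 = 3, y_2 = 3, z_2 = 4, x_3 = 6, y_3 = 6, r_3 = 1, h_3 = 3, x_4 = 2, y_4 = 2, z_4 = 5, x_5 = 7, y_5 = 3, z_5 = 2, h_5 = 2, x_6 = 2, y_6 = 6, z_6 = 3, h_6 = 1, x_7 = 5, y_7 = 4, z_7 = 2, r_7 = 1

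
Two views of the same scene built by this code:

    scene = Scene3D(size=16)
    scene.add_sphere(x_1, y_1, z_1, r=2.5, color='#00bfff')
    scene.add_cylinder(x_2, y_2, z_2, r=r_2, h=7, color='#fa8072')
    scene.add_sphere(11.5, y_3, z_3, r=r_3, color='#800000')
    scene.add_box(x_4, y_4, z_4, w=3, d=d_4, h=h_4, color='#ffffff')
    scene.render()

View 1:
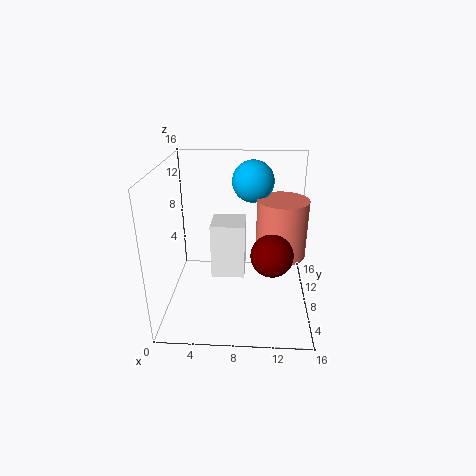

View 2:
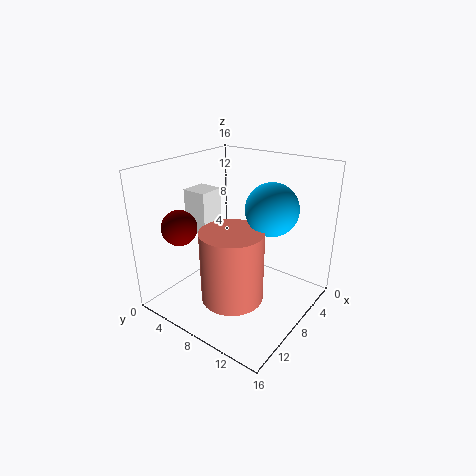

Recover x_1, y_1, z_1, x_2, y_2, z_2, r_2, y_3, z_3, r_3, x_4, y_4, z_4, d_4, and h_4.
x_1 = 9.5
y_1 = 13
z_1 = 13
x_2 = 13
y_2 = 11
z_2 = 4.5
r_2 = 3
y_3 = 2.5
z_3 = 9
r_3 = 2
x_4 = 6
y_4 = 1
z_4 = 7.5
d_4 = 3
h_4 = 5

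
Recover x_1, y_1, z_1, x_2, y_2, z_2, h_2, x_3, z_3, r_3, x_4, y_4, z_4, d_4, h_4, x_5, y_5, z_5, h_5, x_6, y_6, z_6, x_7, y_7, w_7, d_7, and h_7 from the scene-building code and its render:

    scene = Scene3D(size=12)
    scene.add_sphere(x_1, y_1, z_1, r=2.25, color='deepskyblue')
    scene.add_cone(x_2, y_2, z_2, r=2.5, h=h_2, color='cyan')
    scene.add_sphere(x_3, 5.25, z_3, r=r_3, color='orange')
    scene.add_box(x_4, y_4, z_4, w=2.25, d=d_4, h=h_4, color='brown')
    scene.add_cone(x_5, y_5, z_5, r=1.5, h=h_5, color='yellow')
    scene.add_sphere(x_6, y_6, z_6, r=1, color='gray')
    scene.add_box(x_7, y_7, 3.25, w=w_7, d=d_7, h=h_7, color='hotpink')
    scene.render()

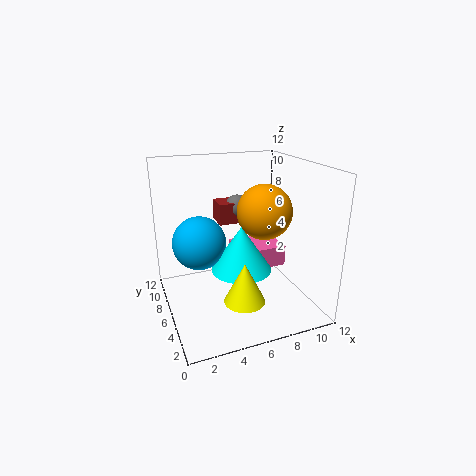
x_1 = 3, y_1 = 7.25, z_1 = 5.5, x_2 = 6, y_2 = 5.25, z_2 = 3.5, h_2 = 3.75, x_3 = 8, z_3 = 8.25, r_3 = 2.25, x_4 = 4.75, y_4 = 6.75, z_4 = 7, d_4 = 2, h_4 = 1.75, x_5 = 4.75, y_5 = 1.5, z_5 = 3, h_5 = 3, x_6 = 6.5, y_6 = 7.5, z_6 = 8.25, x_7 = 6, y_7 = 5, w_7 = 4, d_7 = 3.25, h_7 = 1.75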